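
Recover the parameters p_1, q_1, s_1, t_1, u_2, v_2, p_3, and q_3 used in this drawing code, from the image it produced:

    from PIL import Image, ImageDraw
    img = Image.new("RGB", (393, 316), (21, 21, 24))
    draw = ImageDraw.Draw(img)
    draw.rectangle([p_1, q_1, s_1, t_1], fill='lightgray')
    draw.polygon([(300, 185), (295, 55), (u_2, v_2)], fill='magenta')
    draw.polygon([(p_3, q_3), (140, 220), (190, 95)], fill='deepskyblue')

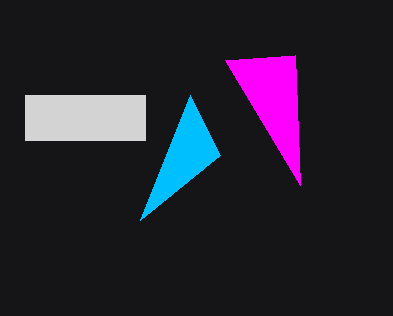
p_1 = 25
q_1 = 95
s_1 = 145
t_1 = 140
u_2 = 225
v_2 = 60
p_3 = 220
q_3 = 155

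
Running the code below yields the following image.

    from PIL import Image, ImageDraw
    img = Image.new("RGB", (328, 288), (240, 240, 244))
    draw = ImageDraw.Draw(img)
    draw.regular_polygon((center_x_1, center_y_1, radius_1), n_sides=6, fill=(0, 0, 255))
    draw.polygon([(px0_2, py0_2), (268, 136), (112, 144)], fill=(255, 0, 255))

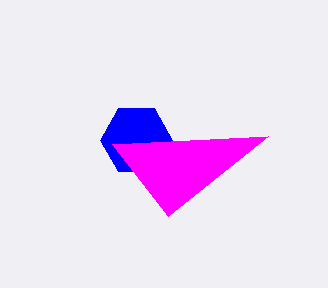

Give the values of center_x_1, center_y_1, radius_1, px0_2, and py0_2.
center_x_1 = 136; center_y_1 = 140; radius_1 = 36; px0_2 = 168; py0_2 = 216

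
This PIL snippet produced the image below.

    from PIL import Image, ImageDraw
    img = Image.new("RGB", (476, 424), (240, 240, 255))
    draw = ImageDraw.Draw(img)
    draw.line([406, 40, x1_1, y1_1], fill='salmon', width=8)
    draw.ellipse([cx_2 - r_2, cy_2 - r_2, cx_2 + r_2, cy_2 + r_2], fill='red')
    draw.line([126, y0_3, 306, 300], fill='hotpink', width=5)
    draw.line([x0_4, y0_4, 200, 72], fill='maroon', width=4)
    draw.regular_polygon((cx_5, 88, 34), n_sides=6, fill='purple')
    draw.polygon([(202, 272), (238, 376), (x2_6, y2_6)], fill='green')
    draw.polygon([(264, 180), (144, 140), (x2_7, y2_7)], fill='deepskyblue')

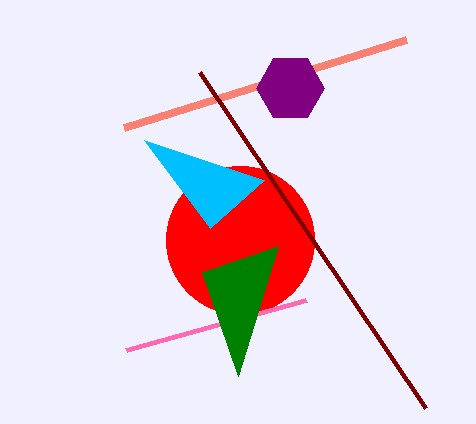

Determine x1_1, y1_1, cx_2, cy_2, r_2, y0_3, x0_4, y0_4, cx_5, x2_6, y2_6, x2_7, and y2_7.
x1_1 = 124, y1_1 = 128, cx_2 = 240, cy_2 = 240, r_2 = 74, y0_3 = 350, x0_4 = 426, y0_4 = 408, cx_5 = 290, x2_6 = 278, y2_6 = 246, x2_7 = 210, y2_7 = 228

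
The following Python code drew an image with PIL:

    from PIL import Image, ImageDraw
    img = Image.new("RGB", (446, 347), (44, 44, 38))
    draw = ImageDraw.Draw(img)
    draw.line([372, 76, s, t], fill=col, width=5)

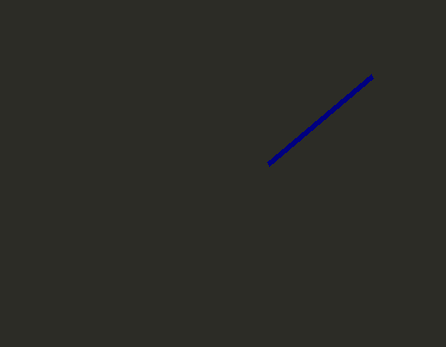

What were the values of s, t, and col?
s = 268, t = 164, col = 'navy'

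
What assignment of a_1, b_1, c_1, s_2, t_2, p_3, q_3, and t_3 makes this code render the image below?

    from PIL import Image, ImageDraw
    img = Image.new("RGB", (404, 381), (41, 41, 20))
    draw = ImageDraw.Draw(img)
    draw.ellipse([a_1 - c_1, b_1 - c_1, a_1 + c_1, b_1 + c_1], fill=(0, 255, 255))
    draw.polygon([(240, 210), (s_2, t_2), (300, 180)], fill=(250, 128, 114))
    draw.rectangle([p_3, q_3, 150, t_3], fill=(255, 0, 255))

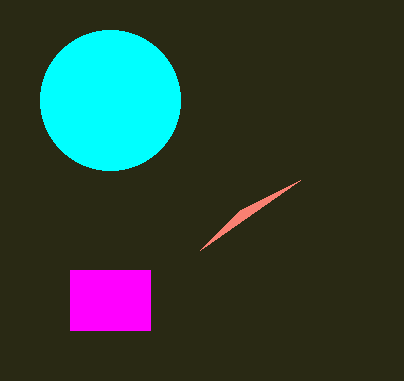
a_1 = 110; b_1 = 100; c_1 = 70; s_2 = 200; t_2 = 250; p_3 = 70; q_3 = 270; t_3 = 330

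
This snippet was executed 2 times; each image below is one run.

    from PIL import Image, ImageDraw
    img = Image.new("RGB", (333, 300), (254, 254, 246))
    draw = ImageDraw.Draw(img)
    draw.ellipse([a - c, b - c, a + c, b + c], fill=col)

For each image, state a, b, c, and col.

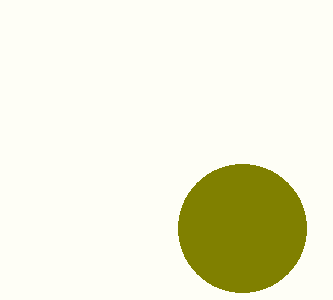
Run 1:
a = 242
b = 228
c = 64
col = 'olive'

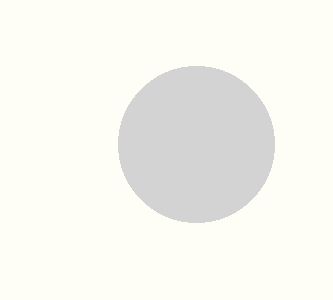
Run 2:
a = 196
b = 144
c = 78
col = 'lightgray'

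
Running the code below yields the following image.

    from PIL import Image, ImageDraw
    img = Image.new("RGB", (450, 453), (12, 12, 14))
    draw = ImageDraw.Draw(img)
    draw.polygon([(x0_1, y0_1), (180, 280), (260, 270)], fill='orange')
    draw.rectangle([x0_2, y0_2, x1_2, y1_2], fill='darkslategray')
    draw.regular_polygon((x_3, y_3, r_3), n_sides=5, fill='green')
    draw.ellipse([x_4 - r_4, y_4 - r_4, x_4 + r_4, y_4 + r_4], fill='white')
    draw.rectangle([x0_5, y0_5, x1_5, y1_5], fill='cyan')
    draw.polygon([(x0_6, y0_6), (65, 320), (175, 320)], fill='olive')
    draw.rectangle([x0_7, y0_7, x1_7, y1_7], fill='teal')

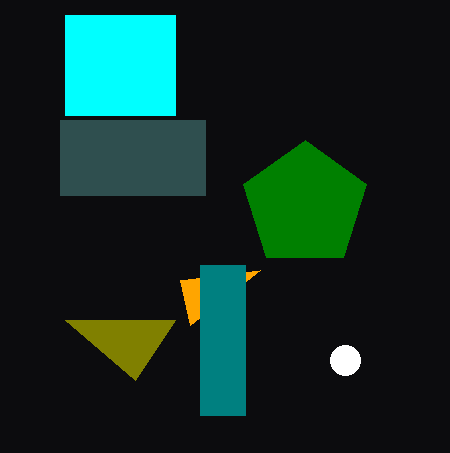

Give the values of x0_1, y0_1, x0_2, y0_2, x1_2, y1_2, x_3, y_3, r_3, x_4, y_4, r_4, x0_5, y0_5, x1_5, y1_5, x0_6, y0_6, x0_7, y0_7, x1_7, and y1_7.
x0_1 = 190
y0_1 = 325
x0_2 = 60
y0_2 = 120
x1_2 = 205
y1_2 = 195
x_3 = 305
y_3 = 205
r_3 = 65
x_4 = 345
y_4 = 360
r_4 = 15
x0_5 = 65
y0_5 = 15
x1_5 = 175
y1_5 = 115
x0_6 = 135
y0_6 = 380
x0_7 = 200
y0_7 = 265
x1_7 = 245
y1_7 = 415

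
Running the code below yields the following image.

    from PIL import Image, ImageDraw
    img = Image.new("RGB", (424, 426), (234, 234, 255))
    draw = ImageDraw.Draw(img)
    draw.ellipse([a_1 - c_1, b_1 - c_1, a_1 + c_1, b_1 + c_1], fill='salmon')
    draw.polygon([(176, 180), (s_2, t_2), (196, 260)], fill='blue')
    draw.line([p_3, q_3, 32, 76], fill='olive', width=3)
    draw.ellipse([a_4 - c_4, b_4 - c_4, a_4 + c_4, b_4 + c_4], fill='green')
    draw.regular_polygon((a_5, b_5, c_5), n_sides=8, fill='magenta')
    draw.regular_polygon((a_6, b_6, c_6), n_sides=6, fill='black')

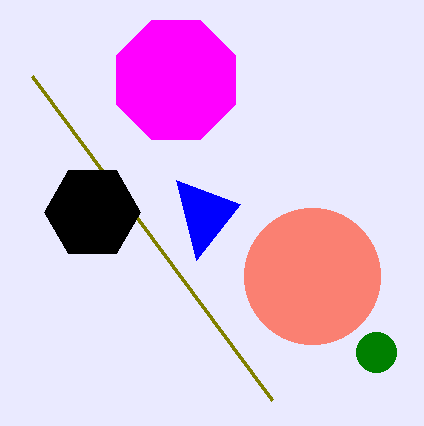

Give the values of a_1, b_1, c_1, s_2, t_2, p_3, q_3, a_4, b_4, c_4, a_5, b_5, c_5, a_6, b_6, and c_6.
a_1 = 312, b_1 = 276, c_1 = 68, s_2 = 240, t_2 = 204, p_3 = 272, q_3 = 400, a_4 = 376, b_4 = 352, c_4 = 20, a_5 = 176, b_5 = 80, c_5 = 64, a_6 = 92, b_6 = 212, c_6 = 48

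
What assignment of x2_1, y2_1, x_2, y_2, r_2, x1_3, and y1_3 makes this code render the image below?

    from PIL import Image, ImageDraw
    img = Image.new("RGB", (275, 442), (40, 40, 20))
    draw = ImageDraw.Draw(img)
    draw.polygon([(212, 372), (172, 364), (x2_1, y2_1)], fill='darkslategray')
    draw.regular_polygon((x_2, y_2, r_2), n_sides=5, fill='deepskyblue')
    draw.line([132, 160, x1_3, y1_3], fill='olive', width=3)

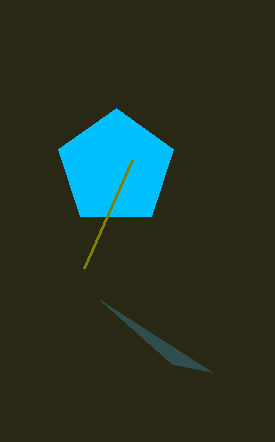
x2_1 = 100, y2_1 = 300, x_2 = 116, y_2 = 168, r_2 = 60, x1_3 = 84, y1_3 = 268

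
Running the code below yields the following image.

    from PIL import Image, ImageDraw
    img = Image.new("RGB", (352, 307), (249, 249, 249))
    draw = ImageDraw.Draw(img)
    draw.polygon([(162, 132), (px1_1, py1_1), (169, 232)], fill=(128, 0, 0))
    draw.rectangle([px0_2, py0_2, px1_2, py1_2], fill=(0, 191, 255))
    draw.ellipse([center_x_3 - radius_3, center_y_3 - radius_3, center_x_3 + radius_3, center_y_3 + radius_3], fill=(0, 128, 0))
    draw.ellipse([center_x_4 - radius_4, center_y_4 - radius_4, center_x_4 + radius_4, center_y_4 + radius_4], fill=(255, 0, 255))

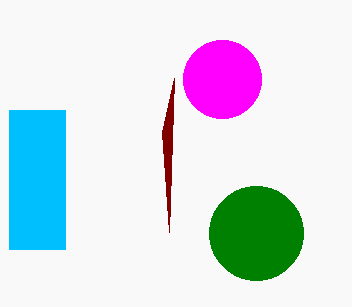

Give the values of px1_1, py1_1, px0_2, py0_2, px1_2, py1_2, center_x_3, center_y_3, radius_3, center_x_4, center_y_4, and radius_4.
px1_1 = 174
py1_1 = 78
px0_2 = 9
py0_2 = 110
px1_2 = 65
py1_2 = 249
center_x_3 = 256
center_y_3 = 233
radius_3 = 47
center_x_4 = 222
center_y_4 = 79
radius_4 = 39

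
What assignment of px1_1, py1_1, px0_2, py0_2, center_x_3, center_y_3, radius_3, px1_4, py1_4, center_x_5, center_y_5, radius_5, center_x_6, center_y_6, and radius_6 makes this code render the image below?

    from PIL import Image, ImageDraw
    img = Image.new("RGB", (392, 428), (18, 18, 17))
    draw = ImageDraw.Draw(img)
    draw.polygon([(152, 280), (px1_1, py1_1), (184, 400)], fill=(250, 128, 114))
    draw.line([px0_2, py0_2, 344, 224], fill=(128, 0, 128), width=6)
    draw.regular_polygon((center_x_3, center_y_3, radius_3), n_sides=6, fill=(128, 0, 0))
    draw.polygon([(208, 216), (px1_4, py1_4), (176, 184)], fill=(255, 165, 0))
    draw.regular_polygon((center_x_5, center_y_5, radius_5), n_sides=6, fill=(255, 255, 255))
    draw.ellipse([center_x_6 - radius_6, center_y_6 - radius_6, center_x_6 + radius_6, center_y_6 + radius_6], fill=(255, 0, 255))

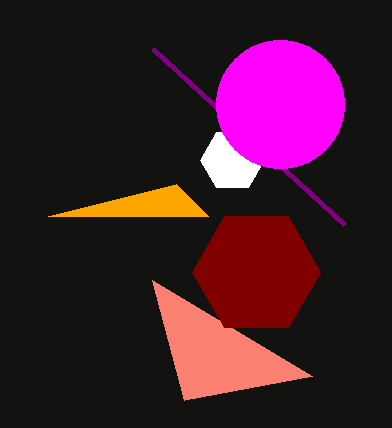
px1_1 = 312
py1_1 = 376
px0_2 = 152
py0_2 = 48
center_x_3 = 256
center_y_3 = 272
radius_3 = 64
px1_4 = 48
py1_4 = 216
center_x_5 = 232
center_y_5 = 160
radius_5 = 32
center_x_6 = 280
center_y_6 = 104
radius_6 = 64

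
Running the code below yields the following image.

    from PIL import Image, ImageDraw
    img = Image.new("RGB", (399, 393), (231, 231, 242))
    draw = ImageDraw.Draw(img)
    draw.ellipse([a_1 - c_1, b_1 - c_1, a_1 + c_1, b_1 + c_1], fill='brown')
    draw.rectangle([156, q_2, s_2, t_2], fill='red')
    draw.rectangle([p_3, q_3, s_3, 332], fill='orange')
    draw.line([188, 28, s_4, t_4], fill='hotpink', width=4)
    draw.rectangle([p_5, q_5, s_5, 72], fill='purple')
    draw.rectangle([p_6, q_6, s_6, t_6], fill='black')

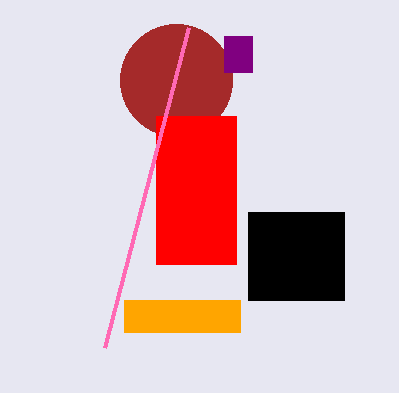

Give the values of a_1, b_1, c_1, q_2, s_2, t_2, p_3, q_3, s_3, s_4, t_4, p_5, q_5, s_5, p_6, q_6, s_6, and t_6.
a_1 = 176
b_1 = 80
c_1 = 56
q_2 = 116
s_2 = 236
t_2 = 264
p_3 = 124
q_3 = 300
s_3 = 240
s_4 = 104
t_4 = 348
p_5 = 224
q_5 = 36
s_5 = 252
p_6 = 248
q_6 = 212
s_6 = 344
t_6 = 300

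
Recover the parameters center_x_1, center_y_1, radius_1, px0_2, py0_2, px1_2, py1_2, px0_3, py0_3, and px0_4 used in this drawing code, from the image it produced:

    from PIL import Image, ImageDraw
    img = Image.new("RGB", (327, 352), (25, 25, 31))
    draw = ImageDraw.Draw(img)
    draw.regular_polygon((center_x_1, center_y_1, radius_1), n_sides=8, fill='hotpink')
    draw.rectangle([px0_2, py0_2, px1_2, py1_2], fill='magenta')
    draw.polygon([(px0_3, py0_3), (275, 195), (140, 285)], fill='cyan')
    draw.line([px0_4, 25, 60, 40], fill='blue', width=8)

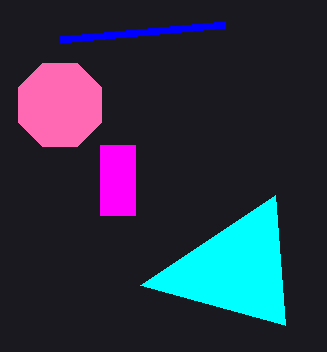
center_x_1 = 60, center_y_1 = 105, radius_1 = 45, px0_2 = 100, py0_2 = 145, px1_2 = 135, py1_2 = 215, px0_3 = 285, py0_3 = 325, px0_4 = 225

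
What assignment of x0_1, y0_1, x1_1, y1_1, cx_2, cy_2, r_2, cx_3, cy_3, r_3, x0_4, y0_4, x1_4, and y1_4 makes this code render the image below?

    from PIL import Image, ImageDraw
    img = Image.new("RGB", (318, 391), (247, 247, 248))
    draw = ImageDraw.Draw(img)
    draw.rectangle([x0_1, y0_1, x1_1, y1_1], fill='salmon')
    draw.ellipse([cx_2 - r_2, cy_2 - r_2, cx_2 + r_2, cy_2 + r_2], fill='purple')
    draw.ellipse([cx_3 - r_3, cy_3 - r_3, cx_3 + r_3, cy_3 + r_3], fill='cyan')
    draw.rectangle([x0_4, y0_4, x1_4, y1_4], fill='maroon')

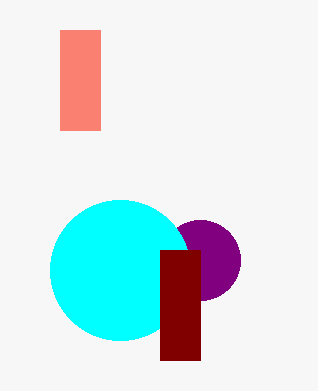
x0_1 = 60, y0_1 = 30, x1_1 = 100, y1_1 = 130, cx_2 = 200, cy_2 = 260, r_2 = 40, cx_3 = 120, cy_3 = 270, r_3 = 70, x0_4 = 160, y0_4 = 250, x1_4 = 200, y1_4 = 360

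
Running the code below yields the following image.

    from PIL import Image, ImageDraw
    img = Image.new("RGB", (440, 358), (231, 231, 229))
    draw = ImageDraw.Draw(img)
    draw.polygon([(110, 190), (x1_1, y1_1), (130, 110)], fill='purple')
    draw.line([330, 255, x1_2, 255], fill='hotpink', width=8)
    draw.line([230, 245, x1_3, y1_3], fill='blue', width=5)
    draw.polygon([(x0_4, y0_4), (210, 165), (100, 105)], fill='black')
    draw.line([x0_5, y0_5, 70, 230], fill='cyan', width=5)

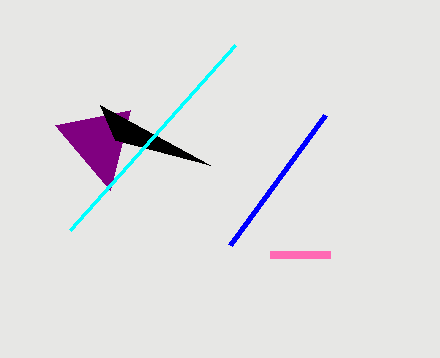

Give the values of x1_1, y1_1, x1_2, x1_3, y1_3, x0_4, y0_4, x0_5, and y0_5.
x1_1 = 55, y1_1 = 125, x1_2 = 270, x1_3 = 325, y1_3 = 115, x0_4 = 115, y0_4 = 140, x0_5 = 235, y0_5 = 45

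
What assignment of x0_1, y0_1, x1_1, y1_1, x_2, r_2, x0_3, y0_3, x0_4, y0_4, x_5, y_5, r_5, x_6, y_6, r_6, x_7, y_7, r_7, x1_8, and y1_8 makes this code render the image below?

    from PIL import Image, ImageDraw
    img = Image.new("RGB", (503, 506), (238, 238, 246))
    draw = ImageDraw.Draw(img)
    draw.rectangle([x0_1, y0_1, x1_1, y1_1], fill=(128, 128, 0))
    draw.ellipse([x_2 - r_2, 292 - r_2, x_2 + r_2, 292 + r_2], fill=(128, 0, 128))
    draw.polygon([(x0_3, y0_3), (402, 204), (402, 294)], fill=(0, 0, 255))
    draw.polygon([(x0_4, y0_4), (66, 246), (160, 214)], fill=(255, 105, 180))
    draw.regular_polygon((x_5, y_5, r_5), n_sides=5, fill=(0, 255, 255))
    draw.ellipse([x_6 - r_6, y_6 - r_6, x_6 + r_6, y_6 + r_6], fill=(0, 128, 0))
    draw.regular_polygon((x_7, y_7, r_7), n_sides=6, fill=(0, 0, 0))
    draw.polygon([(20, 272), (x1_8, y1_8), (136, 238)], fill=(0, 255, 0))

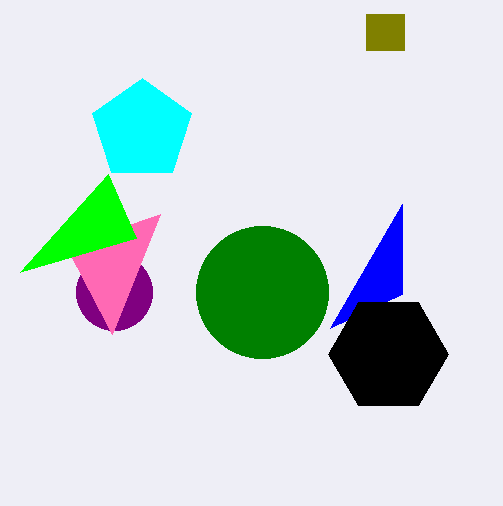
x0_1 = 366, y0_1 = 14, x1_1 = 404, y1_1 = 50, x_2 = 114, r_2 = 38, x0_3 = 330, y0_3 = 328, x0_4 = 112, y0_4 = 334, x_5 = 142, y_5 = 130, r_5 = 52, x_6 = 262, y_6 = 292, r_6 = 66, x_7 = 388, y_7 = 354, r_7 = 60, x1_8 = 108, y1_8 = 174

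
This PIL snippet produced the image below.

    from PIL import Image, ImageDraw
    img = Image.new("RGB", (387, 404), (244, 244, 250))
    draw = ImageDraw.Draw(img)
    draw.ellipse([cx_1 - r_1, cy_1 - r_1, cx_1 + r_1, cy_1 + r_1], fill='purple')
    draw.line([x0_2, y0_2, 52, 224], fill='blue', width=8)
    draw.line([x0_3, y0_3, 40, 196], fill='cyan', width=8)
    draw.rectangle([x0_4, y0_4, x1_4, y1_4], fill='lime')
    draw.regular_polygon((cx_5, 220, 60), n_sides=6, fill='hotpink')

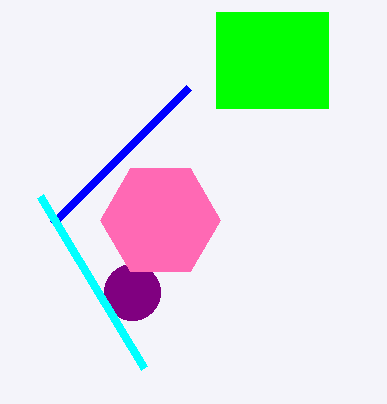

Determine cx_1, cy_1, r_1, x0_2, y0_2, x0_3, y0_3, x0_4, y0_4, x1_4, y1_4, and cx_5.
cx_1 = 132, cy_1 = 292, r_1 = 28, x0_2 = 188, y0_2 = 88, x0_3 = 144, y0_3 = 368, x0_4 = 216, y0_4 = 12, x1_4 = 328, y1_4 = 108, cx_5 = 160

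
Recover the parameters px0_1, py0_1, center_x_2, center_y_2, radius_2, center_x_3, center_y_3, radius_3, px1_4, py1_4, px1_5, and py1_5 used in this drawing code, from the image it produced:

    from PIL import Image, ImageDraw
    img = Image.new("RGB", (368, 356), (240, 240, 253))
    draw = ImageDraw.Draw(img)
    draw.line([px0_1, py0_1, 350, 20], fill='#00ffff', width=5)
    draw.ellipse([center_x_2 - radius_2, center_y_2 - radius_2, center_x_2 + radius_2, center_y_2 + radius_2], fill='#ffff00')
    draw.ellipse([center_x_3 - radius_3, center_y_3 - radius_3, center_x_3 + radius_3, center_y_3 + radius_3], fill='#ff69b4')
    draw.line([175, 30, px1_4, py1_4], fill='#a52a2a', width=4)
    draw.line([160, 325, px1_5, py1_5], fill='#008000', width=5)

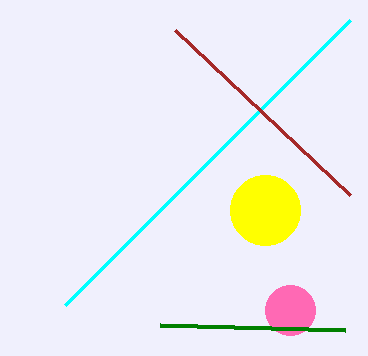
px0_1 = 65, py0_1 = 305, center_x_2 = 265, center_y_2 = 210, radius_2 = 35, center_x_3 = 290, center_y_3 = 310, radius_3 = 25, px1_4 = 350, py1_4 = 195, px1_5 = 345, py1_5 = 330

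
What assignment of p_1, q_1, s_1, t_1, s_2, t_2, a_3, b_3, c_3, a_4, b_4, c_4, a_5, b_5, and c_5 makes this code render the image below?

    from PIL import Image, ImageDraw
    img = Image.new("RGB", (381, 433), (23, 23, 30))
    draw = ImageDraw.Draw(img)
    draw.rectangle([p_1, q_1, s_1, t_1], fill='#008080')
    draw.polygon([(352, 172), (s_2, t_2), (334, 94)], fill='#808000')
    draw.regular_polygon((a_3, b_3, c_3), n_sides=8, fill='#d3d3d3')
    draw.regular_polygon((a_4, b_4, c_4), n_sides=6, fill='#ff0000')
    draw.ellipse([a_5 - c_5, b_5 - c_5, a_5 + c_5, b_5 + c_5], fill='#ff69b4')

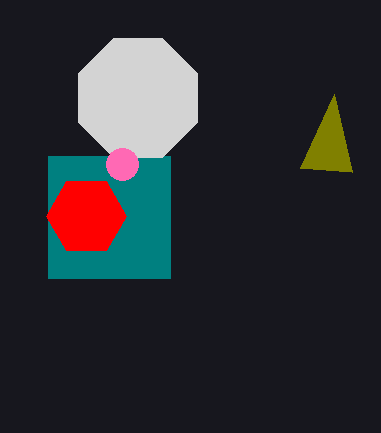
p_1 = 48; q_1 = 156; s_1 = 170; t_1 = 278; s_2 = 300; t_2 = 168; a_3 = 138; b_3 = 98; c_3 = 64; a_4 = 86; b_4 = 216; c_4 = 40; a_5 = 122; b_5 = 164; c_5 = 16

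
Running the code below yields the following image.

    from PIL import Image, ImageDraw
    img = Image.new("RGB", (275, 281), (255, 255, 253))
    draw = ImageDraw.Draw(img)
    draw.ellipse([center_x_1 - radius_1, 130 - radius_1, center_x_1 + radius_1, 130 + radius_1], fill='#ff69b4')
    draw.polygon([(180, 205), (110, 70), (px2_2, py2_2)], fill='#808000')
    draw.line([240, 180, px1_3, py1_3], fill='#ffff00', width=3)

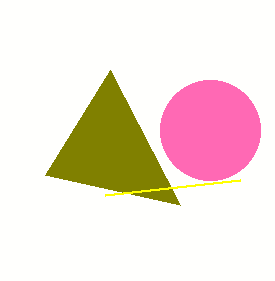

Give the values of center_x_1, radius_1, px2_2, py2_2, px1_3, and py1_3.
center_x_1 = 210, radius_1 = 50, px2_2 = 45, py2_2 = 175, px1_3 = 105, py1_3 = 195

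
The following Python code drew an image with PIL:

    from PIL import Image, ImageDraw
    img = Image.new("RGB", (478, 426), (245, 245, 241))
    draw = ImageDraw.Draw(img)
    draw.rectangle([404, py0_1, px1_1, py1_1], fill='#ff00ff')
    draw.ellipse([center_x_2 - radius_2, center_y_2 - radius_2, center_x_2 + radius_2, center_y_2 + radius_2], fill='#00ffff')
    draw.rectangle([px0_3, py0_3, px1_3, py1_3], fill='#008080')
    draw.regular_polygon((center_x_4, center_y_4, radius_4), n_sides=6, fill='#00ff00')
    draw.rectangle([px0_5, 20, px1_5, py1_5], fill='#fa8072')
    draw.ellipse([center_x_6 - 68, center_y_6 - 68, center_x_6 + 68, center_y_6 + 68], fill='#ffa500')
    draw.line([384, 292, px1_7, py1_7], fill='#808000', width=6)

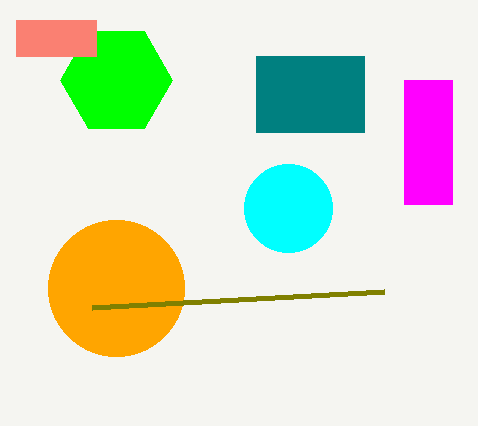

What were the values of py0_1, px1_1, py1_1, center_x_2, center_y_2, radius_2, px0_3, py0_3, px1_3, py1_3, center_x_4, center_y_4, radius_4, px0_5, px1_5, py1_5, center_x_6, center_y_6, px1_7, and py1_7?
py0_1 = 80, px1_1 = 452, py1_1 = 204, center_x_2 = 288, center_y_2 = 208, radius_2 = 44, px0_3 = 256, py0_3 = 56, px1_3 = 364, py1_3 = 132, center_x_4 = 116, center_y_4 = 80, radius_4 = 56, px0_5 = 16, px1_5 = 96, py1_5 = 56, center_x_6 = 116, center_y_6 = 288, px1_7 = 92, py1_7 = 308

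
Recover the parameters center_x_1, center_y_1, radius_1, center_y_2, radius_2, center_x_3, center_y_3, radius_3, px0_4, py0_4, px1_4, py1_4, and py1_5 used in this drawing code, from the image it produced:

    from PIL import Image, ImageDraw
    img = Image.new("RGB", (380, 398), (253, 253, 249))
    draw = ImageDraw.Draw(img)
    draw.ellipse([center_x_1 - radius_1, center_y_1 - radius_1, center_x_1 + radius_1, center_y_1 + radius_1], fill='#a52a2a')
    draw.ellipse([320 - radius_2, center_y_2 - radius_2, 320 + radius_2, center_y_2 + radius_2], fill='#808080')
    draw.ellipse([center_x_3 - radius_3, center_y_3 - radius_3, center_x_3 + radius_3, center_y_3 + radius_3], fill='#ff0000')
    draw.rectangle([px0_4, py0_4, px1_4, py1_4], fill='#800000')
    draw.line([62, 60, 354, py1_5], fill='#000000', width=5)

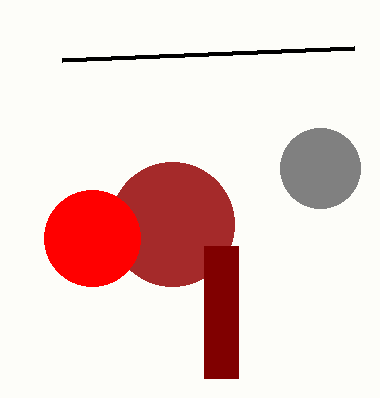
center_x_1 = 172; center_y_1 = 224; radius_1 = 62; center_y_2 = 168; radius_2 = 40; center_x_3 = 92; center_y_3 = 238; radius_3 = 48; px0_4 = 204; py0_4 = 246; px1_4 = 238; py1_4 = 378; py1_5 = 48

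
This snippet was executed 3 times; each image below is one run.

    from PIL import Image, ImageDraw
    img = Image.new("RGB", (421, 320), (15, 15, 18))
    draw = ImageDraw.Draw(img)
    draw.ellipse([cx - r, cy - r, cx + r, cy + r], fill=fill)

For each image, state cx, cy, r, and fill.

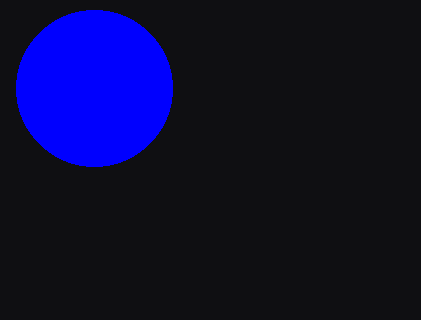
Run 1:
cx = 94; cy = 88; r = 78; fill = 'blue'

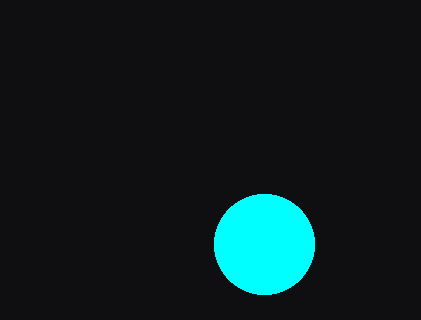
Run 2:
cx = 264; cy = 244; r = 50; fill = 'cyan'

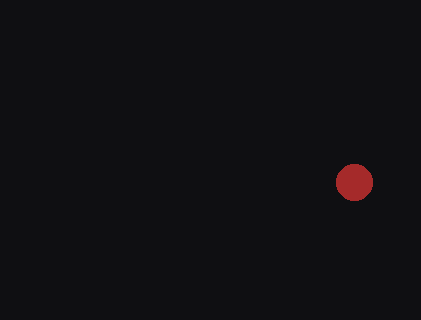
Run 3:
cx = 354; cy = 182; r = 18; fill = 'brown'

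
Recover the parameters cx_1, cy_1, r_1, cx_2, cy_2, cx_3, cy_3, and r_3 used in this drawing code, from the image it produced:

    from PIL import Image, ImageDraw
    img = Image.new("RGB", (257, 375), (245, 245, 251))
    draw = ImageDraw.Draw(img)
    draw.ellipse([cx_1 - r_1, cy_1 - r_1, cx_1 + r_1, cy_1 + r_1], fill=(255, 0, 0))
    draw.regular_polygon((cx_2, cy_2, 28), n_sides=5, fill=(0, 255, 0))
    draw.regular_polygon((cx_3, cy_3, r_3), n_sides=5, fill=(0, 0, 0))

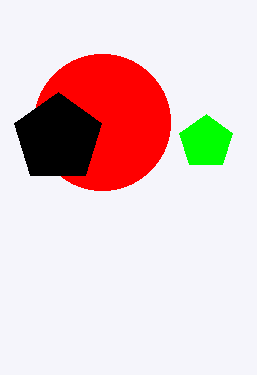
cx_1 = 102; cy_1 = 122; r_1 = 68; cx_2 = 206; cy_2 = 142; cx_3 = 58; cy_3 = 138; r_3 = 46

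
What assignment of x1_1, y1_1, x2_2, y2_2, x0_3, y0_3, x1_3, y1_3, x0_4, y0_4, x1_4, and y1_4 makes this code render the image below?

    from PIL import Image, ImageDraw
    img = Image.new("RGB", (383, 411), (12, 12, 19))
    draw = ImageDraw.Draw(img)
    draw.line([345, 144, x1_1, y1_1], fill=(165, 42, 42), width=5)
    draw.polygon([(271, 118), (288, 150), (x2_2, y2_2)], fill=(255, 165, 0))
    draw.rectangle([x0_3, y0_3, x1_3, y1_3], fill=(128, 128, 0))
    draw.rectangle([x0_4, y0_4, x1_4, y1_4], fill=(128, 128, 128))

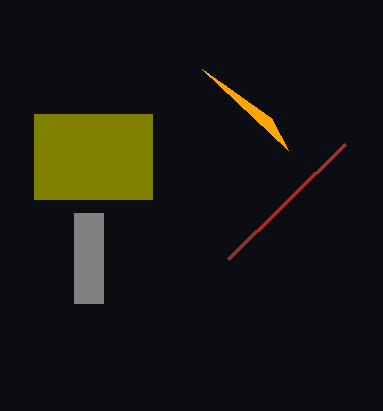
x1_1 = 228
y1_1 = 259
x2_2 = 202
y2_2 = 69
x0_3 = 34
y0_3 = 114
x1_3 = 152
y1_3 = 199
x0_4 = 74
y0_4 = 213
x1_4 = 103
y1_4 = 303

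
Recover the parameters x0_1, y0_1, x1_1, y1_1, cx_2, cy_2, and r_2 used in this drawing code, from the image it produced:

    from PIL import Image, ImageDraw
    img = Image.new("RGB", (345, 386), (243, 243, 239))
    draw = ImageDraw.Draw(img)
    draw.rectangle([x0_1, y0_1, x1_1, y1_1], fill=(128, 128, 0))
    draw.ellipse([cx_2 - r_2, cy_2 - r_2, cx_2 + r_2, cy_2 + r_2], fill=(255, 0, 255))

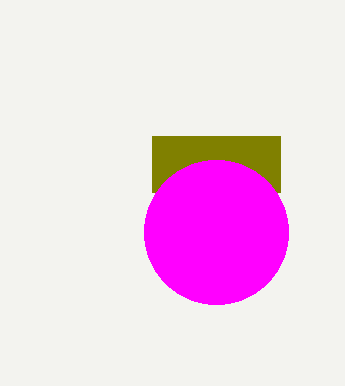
x0_1 = 152, y0_1 = 136, x1_1 = 280, y1_1 = 192, cx_2 = 216, cy_2 = 232, r_2 = 72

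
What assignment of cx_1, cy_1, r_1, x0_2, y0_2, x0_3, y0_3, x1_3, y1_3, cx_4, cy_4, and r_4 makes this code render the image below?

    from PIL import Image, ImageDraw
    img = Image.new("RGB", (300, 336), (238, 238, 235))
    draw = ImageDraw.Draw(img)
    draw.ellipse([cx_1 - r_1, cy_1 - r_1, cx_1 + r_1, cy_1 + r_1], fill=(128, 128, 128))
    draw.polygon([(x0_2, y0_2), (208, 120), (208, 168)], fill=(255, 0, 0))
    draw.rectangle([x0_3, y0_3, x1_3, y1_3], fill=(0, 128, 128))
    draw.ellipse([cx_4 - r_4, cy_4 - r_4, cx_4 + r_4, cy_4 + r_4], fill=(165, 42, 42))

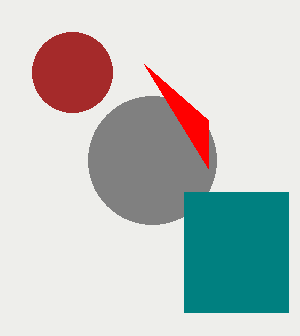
cx_1 = 152; cy_1 = 160; r_1 = 64; x0_2 = 144; y0_2 = 64; x0_3 = 184; y0_3 = 192; x1_3 = 288; y1_3 = 312; cx_4 = 72; cy_4 = 72; r_4 = 40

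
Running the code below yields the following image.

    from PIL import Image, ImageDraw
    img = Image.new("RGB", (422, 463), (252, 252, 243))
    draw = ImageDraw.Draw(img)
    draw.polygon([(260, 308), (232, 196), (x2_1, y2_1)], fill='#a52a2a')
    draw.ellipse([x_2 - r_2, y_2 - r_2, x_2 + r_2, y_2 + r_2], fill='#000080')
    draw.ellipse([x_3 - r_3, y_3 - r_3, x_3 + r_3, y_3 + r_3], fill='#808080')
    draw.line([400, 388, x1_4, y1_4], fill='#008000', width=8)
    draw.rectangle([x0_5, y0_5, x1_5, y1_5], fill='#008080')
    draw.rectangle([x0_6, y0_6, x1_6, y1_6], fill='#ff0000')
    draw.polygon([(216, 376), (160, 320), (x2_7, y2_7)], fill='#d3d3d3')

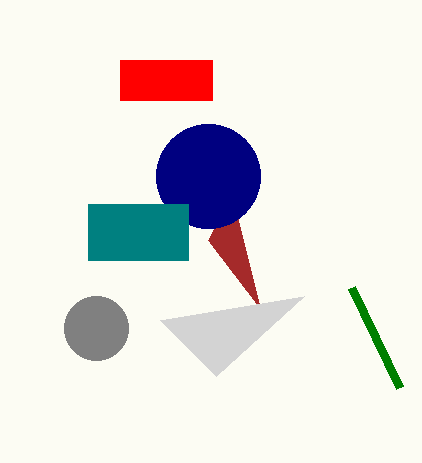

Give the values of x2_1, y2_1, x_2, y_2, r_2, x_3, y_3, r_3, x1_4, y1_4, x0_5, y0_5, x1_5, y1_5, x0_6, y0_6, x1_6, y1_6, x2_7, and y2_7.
x2_1 = 208, y2_1 = 240, x_2 = 208, y_2 = 176, r_2 = 52, x_3 = 96, y_3 = 328, r_3 = 32, x1_4 = 352, y1_4 = 288, x0_5 = 88, y0_5 = 204, x1_5 = 188, y1_5 = 260, x0_6 = 120, y0_6 = 60, x1_6 = 212, y1_6 = 100, x2_7 = 304, y2_7 = 296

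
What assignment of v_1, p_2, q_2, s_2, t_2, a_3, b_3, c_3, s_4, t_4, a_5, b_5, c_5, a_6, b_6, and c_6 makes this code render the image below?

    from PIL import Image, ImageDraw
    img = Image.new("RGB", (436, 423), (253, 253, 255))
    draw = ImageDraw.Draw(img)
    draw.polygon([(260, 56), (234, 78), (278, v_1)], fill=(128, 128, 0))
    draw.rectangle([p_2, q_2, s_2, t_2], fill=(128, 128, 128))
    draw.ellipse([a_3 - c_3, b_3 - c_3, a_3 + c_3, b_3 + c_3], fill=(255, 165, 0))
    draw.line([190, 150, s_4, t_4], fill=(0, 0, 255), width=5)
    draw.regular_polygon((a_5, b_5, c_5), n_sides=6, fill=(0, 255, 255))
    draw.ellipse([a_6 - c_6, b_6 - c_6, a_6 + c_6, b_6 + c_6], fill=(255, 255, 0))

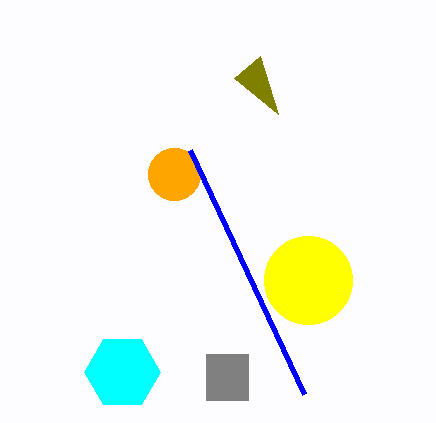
v_1 = 114, p_2 = 206, q_2 = 354, s_2 = 248, t_2 = 400, a_3 = 174, b_3 = 174, c_3 = 26, s_4 = 304, t_4 = 394, a_5 = 122, b_5 = 372, c_5 = 38, a_6 = 308, b_6 = 280, c_6 = 44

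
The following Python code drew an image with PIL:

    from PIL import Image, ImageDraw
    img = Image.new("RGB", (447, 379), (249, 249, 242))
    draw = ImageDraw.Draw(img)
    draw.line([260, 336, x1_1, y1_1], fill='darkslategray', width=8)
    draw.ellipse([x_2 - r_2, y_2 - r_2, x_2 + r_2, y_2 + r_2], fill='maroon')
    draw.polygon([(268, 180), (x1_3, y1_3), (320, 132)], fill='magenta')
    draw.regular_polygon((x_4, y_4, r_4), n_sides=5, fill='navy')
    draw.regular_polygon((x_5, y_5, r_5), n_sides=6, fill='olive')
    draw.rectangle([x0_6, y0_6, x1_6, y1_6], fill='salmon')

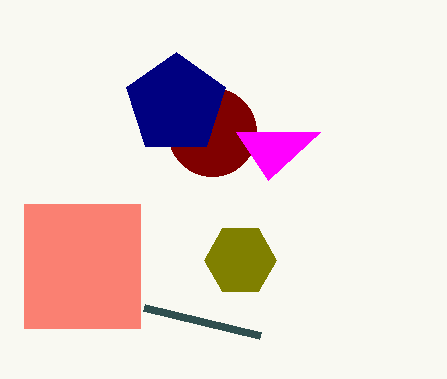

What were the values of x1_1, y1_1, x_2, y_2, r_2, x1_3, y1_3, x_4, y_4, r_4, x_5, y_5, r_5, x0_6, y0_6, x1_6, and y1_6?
x1_1 = 144, y1_1 = 308, x_2 = 212, y_2 = 132, r_2 = 44, x1_3 = 236, y1_3 = 132, x_4 = 176, y_4 = 104, r_4 = 52, x_5 = 240, y_5 = 260, r_5 = 36, x0_6 = 24, y0_6 = 204, x1_6 = 140, y1_6 = 328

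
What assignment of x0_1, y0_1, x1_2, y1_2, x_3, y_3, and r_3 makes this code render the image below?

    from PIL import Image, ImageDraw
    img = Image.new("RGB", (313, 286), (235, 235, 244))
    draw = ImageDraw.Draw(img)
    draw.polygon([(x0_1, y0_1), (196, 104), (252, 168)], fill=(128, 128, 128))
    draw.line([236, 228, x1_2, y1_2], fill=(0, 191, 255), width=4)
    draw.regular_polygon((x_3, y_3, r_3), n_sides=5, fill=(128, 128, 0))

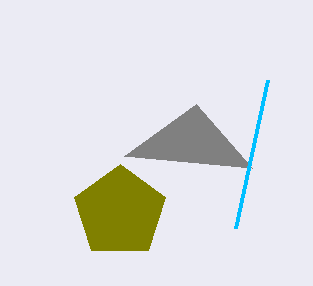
x0_1 = 124
y0_1 = 156
x1_2 = 268
y1_2 = 80
x_3 = 120
y_3 = 212
r_3 = 48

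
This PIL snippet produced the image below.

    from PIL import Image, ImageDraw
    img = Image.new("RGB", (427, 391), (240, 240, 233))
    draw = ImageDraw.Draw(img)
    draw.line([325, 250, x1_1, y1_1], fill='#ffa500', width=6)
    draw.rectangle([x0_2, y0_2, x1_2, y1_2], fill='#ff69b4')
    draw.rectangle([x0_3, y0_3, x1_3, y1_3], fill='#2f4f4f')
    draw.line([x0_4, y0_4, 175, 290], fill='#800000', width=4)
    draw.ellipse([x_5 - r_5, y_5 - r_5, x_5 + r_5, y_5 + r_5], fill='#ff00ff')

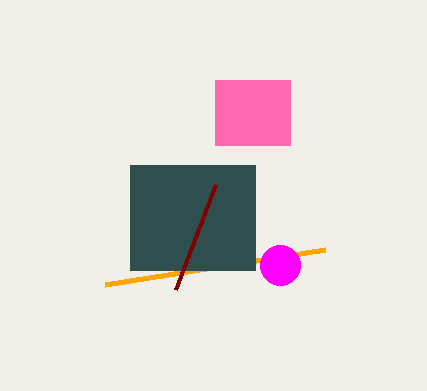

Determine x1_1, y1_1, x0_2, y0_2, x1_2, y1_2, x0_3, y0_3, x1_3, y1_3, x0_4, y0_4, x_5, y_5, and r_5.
x1_1 = 105, y1_1 = 285, x0_2 = 215, y0_2 = 80, x1_2 = 290, y1_2 = 145, x0_3 = 130, y0_3 = 165, x1_3 = 255, y1_3 = 270, x0_4 = 215, y0_4 = 185, x_5 = 280, y_5 = 265, r_5 = 20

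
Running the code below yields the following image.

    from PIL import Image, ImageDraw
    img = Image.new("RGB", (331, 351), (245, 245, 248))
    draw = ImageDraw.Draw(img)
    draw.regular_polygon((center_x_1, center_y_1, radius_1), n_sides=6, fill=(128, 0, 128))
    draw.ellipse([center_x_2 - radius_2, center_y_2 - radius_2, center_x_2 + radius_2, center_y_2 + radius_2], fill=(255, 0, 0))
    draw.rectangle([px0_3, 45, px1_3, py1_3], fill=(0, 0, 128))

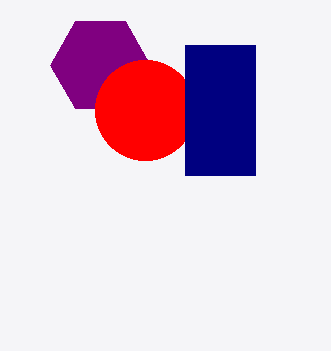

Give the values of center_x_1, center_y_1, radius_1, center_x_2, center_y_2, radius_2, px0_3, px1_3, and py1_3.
center_x_1 = 100
center_y_1 = 65
radius_1 = 50
center_x_2 = 145
center_y_2 = 110
radius_2 = 50
px0_3 = 185
px1_3 = 255
py1_3 = 175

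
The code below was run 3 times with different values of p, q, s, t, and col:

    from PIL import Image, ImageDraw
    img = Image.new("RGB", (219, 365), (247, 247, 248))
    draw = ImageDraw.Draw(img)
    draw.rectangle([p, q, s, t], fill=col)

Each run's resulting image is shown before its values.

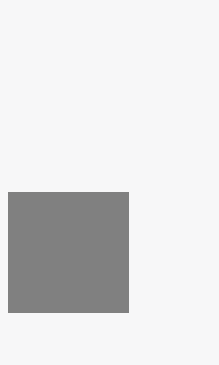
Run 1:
p = 8; q = 192; s = 128; t = 312; col = 'gray'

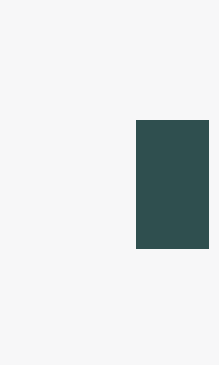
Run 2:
p = 136; q = 120; s = 208; t = 248; col = 'darkslategray'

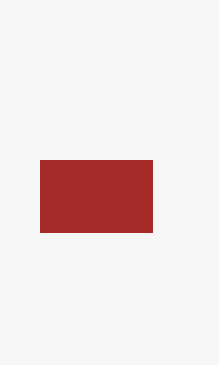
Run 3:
p = 40; q = 160; s = 152; t = 232; col = 'brown'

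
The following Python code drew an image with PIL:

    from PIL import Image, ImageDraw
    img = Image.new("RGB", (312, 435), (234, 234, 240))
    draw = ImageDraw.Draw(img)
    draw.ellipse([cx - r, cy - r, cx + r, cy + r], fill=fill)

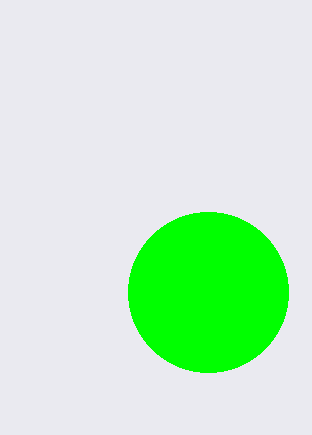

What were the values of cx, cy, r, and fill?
cx = 208
cy = 292
r = 80
fill = 'lime'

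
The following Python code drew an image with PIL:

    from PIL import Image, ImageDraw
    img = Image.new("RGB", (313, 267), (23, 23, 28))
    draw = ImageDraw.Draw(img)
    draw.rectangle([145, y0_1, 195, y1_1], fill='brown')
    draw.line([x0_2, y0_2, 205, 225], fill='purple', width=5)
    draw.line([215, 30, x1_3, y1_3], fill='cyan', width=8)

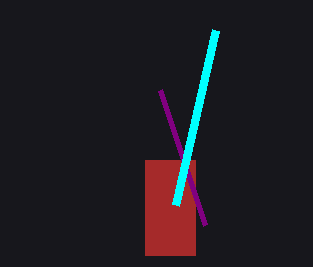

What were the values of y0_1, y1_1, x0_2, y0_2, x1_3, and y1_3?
y0_1 = 160; y1_1 = 255; x0_2 = 160; y0_2 = 90; x1_3 = 175; y1_3 = 205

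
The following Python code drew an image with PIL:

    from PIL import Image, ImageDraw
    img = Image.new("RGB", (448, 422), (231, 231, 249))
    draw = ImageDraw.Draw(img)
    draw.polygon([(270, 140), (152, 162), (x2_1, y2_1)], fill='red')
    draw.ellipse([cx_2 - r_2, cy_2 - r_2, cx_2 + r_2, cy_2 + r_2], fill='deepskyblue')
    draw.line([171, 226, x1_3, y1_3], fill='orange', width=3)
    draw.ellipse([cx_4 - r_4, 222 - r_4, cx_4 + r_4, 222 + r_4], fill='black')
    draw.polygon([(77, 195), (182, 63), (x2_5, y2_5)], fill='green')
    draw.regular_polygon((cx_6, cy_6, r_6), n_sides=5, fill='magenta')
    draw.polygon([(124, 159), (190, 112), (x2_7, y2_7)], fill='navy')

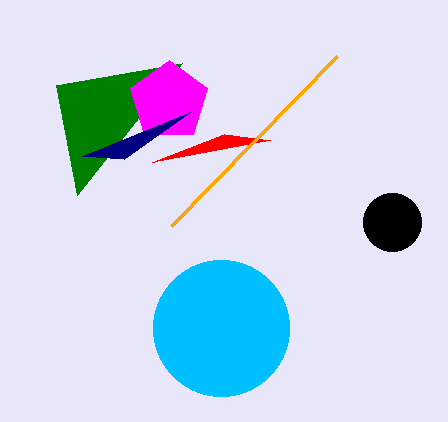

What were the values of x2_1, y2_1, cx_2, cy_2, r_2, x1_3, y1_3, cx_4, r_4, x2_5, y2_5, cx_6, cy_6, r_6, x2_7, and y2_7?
x2_1 = 224; y2_1 = 134; cx_2 = 221; cy_2 = 328; r_2 = 68; x1_3 = 337; y1_3 = 56; cx_4 = 392; r_4 = 29; x2_5 = 56; y2_5 = 85; cx_6 = 169; cy_6 = 101; r_6 = 41; x2_7 = 82; y2_7 = 156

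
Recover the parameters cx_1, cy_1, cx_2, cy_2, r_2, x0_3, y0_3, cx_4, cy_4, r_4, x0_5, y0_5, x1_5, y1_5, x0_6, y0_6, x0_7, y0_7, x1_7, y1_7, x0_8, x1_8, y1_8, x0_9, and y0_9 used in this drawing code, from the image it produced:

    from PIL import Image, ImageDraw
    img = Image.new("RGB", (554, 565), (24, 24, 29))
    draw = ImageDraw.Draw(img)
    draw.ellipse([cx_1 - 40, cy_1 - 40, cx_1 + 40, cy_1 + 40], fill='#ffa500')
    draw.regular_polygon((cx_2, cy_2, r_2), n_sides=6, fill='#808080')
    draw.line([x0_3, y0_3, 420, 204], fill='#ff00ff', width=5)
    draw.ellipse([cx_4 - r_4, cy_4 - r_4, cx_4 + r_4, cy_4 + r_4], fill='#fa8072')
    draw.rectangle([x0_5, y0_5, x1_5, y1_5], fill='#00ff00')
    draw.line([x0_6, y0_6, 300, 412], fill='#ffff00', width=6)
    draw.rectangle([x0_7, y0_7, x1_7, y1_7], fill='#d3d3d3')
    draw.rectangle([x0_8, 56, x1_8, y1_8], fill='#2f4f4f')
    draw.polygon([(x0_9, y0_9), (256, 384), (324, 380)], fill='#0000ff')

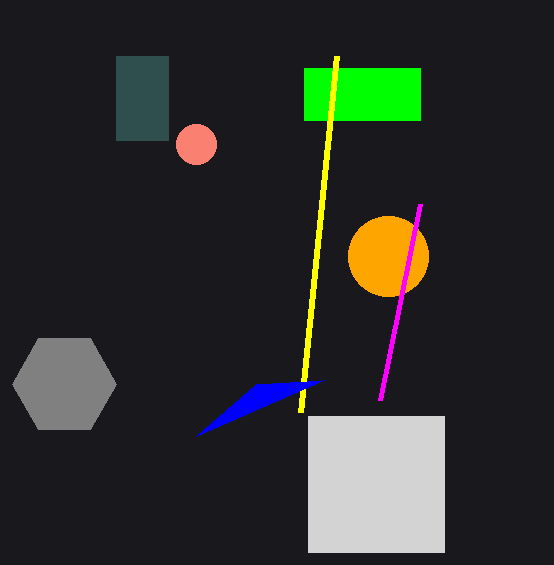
cx_1 = 388
cy_1 = 256
cx_2 = 64
cy_2 = 384
r_2 = 52
x0_3 = 380
y0_3 = 400
cx_4 = 196
cy_4 = 144
r_4 = 20
x0_5 = 304
y0_5 = 68
x1_5 = 420
y1_5 = 120
x0_6 = 336
y0_6 = 56
x0_7 = 308
y0_7 = 416
x1_7 = 444
y1_7 = 552
x0_8 = 116
x1_8 = 168
y1_8 = 140
x0_9 = 196
y0_9 = 436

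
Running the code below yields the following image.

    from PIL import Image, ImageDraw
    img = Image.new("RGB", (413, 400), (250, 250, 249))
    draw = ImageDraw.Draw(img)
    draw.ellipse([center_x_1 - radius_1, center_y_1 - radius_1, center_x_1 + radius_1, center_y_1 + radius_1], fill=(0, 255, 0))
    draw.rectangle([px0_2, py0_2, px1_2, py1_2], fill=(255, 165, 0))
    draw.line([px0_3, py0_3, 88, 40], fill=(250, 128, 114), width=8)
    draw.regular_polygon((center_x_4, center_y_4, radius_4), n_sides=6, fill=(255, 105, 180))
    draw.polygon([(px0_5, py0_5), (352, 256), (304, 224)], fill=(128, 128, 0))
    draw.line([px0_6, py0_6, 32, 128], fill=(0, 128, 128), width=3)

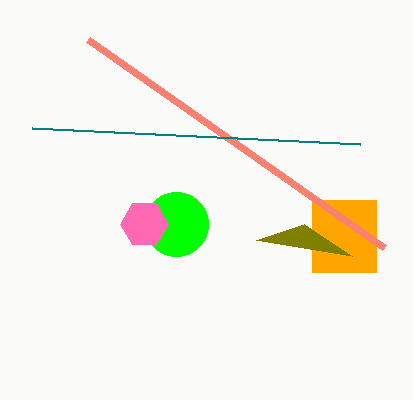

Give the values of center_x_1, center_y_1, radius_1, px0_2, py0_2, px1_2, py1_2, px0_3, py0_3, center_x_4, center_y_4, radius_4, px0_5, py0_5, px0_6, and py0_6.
center_x_1 = 176, center_y_1 = 224, radius_1 = 32, px0_2 = 312, py0_2 = 200, px1_2 = 376, py1_2 = 272, px0_3 = 384, py0_3 = 248, center_x_4 = 144, center_y_4 = 224, radius_4 = 24, px0_5 = 256, py0_5 = 240, px0_6 = 360, py0_6 = 144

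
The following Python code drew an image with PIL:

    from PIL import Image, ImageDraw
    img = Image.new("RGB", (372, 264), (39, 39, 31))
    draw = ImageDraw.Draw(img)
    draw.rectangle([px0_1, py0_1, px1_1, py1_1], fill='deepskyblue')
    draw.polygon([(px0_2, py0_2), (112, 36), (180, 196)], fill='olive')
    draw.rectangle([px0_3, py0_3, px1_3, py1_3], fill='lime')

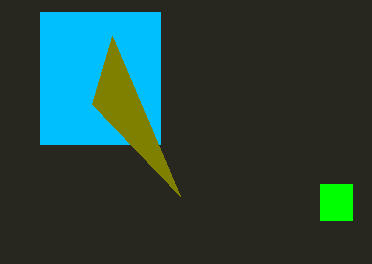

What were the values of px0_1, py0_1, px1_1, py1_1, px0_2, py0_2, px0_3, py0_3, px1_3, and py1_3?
px0_1 = 40; py0_1 = 12; px1_1 = 160; py1_1 = 144; px0_2 = 92; py0_2 = 104; px0_3 = 320; py0_3 = 184; px1_3 = 352; py1_3 = 220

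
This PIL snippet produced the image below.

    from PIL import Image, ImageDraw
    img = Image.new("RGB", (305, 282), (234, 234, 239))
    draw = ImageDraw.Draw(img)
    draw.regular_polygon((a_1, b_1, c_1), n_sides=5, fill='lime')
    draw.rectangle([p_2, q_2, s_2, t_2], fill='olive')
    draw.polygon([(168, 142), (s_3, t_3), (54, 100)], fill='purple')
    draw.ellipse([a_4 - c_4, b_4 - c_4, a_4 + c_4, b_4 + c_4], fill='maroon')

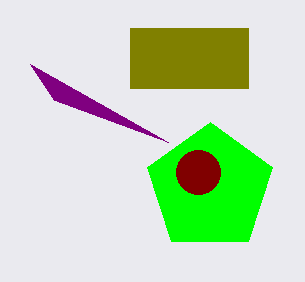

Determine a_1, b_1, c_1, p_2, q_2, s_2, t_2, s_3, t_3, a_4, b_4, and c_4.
a_1 = 210; b_1 = 188; c_1 = 66; p_2 = 130; q_2 = 28; s_2 = 248; t_2 = 88; s_3 = 30; t_3 = 64; a_4 = 198; b_4 = 172; c_4 = 22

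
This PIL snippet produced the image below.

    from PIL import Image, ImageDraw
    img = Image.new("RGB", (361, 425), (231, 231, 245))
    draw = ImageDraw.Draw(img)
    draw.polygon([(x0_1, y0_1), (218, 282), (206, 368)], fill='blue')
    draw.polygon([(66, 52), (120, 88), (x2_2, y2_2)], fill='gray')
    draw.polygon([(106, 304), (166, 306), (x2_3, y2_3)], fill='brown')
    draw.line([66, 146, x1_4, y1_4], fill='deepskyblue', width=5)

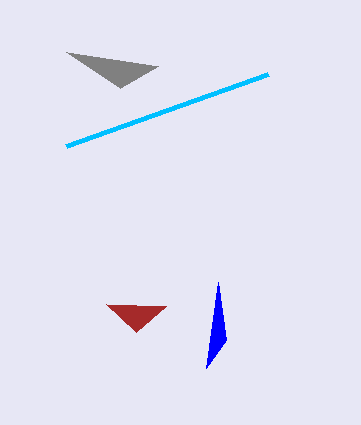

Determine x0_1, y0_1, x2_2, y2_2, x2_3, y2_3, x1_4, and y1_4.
x0_1 = 226
y0_1 = 340
x2_2 = 158
y2_2 = 66
x2_3 = 136
y2_3 = 332
x1_4 = 268
y1_4 = 74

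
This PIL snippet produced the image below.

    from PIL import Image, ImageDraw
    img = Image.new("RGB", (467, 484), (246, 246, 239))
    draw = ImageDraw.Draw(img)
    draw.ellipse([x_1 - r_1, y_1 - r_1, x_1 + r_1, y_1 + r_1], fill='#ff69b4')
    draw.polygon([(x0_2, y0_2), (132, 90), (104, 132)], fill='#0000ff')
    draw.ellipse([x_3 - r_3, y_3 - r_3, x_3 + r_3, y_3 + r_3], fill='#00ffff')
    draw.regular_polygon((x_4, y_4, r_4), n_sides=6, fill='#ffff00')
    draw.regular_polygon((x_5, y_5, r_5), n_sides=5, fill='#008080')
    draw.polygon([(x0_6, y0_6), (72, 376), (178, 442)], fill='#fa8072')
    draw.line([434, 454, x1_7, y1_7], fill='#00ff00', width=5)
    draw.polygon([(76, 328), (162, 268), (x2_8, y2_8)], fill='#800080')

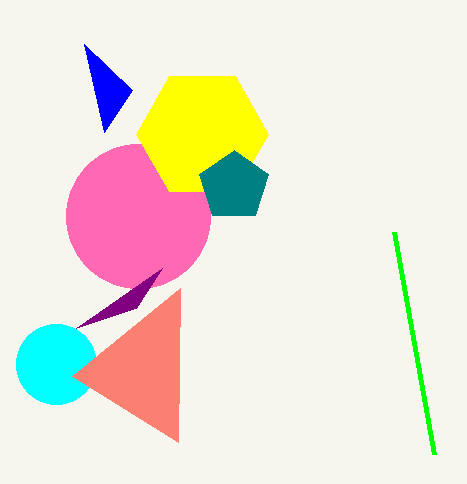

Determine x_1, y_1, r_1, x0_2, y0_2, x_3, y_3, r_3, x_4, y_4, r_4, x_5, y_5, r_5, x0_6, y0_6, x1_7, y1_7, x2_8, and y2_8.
x_1 = 138
y_1 = 216
r_1 = 72
x0_2 = 84
y0_2 = 44
x_3 = 56
y_3 = 364
r_3 = 40
x_4 = 202
y_4 = 134
r_4 = 66
x_5 = 234
y_5 = 186
r_5 = 36
x0_6 = 180
y0_6 = 288
x1_7 = 394
y1_7 = 232
x2_8 = 136
y2_8 = 308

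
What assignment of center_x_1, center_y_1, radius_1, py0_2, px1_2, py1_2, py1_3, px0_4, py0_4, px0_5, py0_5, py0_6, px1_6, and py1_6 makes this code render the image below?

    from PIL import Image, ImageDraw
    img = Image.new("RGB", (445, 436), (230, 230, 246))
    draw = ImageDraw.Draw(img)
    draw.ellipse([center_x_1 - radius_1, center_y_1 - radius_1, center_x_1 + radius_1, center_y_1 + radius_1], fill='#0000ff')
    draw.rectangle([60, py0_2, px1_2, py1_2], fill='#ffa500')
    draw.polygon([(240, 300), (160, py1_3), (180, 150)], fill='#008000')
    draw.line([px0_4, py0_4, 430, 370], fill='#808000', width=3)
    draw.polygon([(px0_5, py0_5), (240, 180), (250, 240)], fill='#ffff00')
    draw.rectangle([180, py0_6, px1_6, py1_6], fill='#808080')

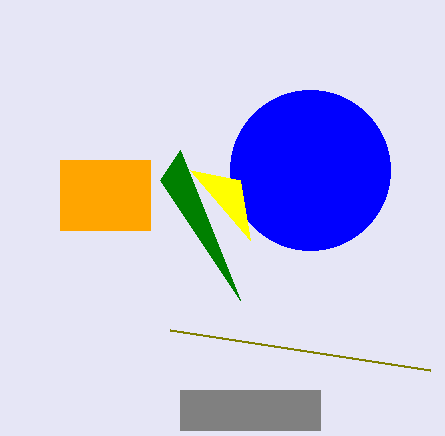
center_x_1 = 310; center_y_1 = 170; radius_1 = 80; py0_2 = 160; px1_2 = 150; py1_2 = 230; py1_3 = 180; px0_4 = 170; py0_4 = 330; px0_5 = 190; py0_5 = 170; py0_6 = 390; px1_6 = 320; py1_6 = 430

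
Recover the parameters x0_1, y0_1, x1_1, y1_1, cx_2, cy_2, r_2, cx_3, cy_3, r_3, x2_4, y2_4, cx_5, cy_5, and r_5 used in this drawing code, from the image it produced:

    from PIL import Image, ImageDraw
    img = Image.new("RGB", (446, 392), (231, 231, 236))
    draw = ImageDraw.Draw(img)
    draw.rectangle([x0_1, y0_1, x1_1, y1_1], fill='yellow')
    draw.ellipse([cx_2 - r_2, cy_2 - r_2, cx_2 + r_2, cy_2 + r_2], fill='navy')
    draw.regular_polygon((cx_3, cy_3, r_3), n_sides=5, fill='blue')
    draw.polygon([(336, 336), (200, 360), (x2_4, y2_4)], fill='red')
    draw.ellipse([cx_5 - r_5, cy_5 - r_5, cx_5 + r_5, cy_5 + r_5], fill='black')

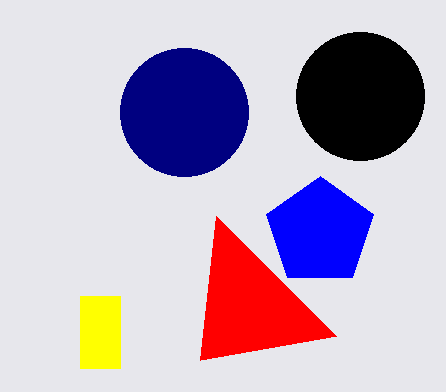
x0_1 = 80, y0_1 = 296, x1_1 = 120, y1_1 = 368, cx_2 = 184, cy_2 = 112, r_2 = 64, cx_3 = 320, cy_3 = 232, r_3 = 56, x2_4 = 216, y2_4 = 216, cx_5 = 360, cy_5 = 96, r_5 = 64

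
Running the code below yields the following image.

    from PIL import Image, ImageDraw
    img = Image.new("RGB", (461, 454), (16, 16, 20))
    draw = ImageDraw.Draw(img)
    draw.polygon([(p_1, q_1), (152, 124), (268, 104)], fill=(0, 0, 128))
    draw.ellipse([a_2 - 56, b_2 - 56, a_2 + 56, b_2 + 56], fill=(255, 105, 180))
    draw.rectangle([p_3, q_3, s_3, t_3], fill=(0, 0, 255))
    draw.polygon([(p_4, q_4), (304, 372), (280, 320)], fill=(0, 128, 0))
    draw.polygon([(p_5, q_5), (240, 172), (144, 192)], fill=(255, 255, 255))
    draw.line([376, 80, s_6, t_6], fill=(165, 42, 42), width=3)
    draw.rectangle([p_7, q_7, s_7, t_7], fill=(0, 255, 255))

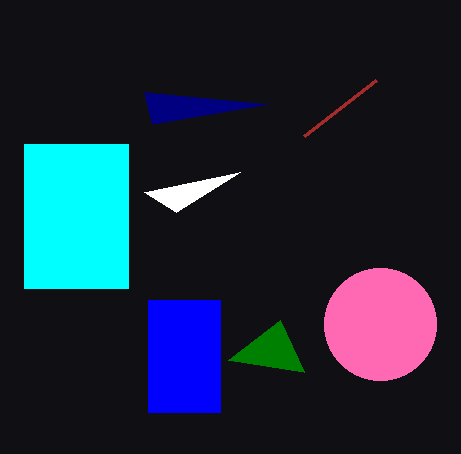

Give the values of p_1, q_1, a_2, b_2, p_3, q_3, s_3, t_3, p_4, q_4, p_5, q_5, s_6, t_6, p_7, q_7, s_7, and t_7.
p_1 = 144; q_1 = 92; a_2 = 380; b_2 = 324; p_3 = 148; q_3 = 300; s_3 = 220; t_3 = 412; p_4 = 228; q_4 = 360; p_5 = 176; q_5 = 212; s_6 = 304; t_6 = 136; p_7 = 24; q_7 = 144; s_7 = 128; t_7 = 288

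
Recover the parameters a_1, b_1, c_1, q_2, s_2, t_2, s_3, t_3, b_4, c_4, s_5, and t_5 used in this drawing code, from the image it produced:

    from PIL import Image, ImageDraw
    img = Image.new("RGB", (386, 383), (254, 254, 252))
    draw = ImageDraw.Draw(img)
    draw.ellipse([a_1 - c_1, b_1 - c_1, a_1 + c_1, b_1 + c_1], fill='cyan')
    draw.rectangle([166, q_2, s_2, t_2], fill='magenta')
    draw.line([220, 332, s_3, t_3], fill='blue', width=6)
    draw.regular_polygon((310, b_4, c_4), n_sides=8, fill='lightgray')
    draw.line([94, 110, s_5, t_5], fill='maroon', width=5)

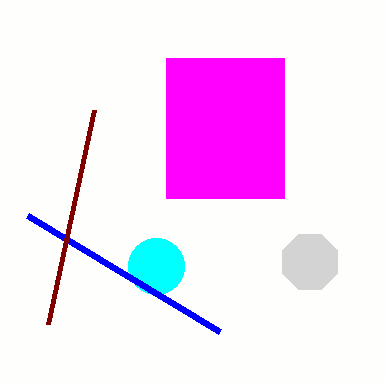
a_1 = 156
b_1 = 266
c_1 = 28
q_2 = 58
s_2 = 284
t_2 = 198
s_3 = 28
t_3 = 216
b_4 = 262
c_4 = 30
s_5 = 48
t_5 = 324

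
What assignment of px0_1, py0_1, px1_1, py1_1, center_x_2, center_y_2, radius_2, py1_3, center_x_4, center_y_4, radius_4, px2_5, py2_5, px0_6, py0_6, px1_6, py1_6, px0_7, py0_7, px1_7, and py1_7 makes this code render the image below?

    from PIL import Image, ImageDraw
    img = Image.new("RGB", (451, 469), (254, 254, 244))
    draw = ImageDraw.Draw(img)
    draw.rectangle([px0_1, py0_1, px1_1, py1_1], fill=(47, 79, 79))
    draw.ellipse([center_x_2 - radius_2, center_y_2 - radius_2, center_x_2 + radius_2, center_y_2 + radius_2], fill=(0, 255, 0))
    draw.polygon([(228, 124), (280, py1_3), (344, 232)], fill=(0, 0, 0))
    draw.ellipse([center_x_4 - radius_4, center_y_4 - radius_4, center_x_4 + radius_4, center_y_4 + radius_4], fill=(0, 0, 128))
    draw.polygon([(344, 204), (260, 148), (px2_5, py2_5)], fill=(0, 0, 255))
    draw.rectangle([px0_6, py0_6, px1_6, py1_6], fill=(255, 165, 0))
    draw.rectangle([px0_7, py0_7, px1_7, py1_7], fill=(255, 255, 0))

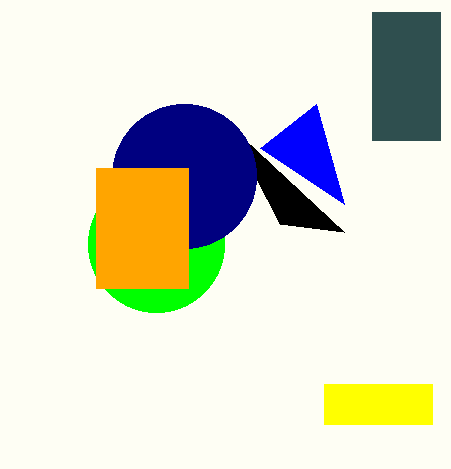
px0_1 = 372; py0_1 = 12; px1_1 = 440; py1_1 = 140; center_x_2 = 156; center_y_2 = 244; radius_2 = 68; py1_3 = 224; center_x_4 = 184; center_y_4 = 176; radius_4 = 72; px2_5 = 316; py2_5 = 104; px0_6 = 96; py0_6 = 168; px1_6 = 188; py1_6 = 288; px0_7 = 324; py0_7 = 384; px1_7 = 432; py1_7 = 424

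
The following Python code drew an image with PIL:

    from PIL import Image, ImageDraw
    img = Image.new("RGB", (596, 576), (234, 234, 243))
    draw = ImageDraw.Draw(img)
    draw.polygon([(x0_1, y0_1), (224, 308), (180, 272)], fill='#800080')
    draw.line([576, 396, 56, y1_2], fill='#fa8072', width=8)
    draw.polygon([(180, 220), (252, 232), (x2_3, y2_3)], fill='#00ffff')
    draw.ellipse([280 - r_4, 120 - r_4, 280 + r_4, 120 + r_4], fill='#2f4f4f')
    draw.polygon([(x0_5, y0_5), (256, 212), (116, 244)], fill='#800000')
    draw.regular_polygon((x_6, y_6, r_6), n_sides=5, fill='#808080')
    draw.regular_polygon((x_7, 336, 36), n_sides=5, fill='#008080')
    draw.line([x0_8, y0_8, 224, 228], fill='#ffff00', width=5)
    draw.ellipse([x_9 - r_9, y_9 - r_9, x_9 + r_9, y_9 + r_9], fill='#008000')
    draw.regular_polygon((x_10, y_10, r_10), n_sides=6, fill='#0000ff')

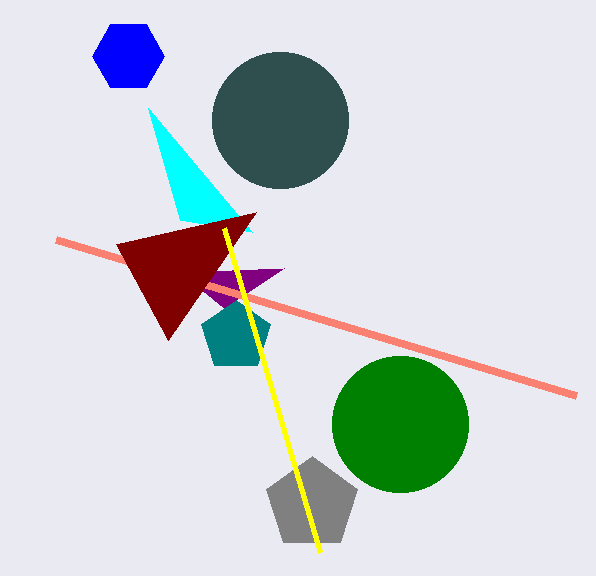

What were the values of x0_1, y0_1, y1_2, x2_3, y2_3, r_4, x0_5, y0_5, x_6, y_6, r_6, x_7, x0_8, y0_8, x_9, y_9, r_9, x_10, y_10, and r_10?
x0_1 = 284; y0_1 = 268; y1_2 = 240; x2_3 = 148; y2_3 = 108; r_4 = 68; x0_5 = 168; y0_5 = 340; x_6 = 312; y_6 = 504; r_6 = 48; x_7 = 236; x0_8 = 320; y0_8 = 552; x_9 = 400; y_9 = 424; r_9 = 68; x_10 = 128; y_10 = 56; r_10 = 36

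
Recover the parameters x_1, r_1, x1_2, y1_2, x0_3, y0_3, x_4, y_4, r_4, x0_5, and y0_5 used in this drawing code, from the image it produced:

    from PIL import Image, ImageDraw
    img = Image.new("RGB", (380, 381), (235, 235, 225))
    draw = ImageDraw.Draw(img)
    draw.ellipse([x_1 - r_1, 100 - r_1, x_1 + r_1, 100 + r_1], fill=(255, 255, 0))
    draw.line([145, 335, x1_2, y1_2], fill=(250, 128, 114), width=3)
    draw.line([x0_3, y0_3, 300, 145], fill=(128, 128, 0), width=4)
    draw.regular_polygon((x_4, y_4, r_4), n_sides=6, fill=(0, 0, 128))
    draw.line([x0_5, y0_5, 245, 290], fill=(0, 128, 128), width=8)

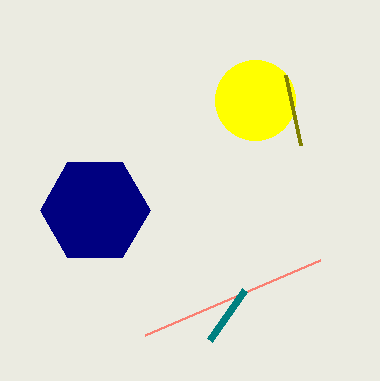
x_1 = 255; r_1 = 40; x1_2 = 320; y1_2 = 260; x0_3 = 285; y0_3 = 75; x_4 = 95; y_4 = 210; r_4 = 55; x0_5 = 210; y0_5 = 340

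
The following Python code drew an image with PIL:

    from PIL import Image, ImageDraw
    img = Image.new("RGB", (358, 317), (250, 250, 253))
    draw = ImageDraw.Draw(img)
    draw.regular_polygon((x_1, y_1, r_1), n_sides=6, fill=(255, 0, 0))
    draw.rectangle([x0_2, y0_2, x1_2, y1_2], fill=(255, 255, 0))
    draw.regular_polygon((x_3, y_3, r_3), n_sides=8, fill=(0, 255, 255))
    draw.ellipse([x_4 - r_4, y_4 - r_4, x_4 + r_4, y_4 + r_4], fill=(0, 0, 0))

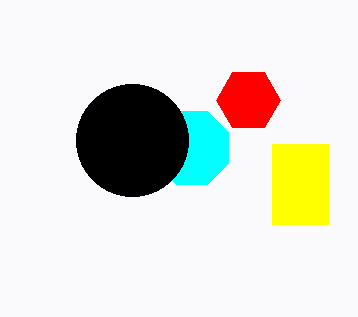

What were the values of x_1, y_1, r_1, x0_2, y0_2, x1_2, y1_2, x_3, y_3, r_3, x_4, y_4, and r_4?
x_1 = 248
y_1 = 100
r_1 = 32
x0_2 = 272
y0_2 = 144
x1_2 = 328
y1_2 = 224
x_3 = 192
y_3 = 148
r_3 = 40
x_4 = 132
y_4 = 140
r_4 = 56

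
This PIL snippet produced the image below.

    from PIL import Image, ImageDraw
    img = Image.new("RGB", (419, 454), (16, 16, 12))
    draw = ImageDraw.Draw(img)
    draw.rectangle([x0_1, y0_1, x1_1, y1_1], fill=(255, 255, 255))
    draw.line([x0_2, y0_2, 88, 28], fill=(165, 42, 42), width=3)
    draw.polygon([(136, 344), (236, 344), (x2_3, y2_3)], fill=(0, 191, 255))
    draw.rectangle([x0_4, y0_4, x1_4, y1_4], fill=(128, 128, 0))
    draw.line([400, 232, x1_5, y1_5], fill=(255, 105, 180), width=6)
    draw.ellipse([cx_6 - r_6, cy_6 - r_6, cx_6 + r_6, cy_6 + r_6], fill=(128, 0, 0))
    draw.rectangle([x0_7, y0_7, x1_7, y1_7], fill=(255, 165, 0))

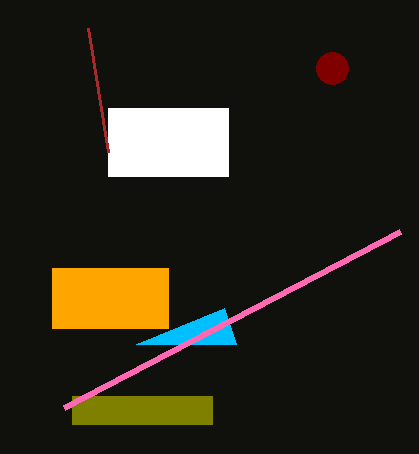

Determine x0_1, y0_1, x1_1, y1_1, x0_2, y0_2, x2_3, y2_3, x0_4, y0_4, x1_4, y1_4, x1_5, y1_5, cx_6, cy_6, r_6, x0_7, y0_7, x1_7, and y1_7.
x0_1 = 108
y0_1 = 108
x1_1 = 228
y1_1 = 176
x0_2 = 108
y0_2 = 152
x2_3 = 224
y2_3 = 308
x0_4 = 72
y0_4 = 396
x1_4 = 212
y1_4 = 424
x1_5 = 64
y1_5 = 408
cx_6 = 332
cy_6 = 68
r_6 = 16
x0_7 = 52
y0_7 = 268
x1_7 = 168
y1_7 = 328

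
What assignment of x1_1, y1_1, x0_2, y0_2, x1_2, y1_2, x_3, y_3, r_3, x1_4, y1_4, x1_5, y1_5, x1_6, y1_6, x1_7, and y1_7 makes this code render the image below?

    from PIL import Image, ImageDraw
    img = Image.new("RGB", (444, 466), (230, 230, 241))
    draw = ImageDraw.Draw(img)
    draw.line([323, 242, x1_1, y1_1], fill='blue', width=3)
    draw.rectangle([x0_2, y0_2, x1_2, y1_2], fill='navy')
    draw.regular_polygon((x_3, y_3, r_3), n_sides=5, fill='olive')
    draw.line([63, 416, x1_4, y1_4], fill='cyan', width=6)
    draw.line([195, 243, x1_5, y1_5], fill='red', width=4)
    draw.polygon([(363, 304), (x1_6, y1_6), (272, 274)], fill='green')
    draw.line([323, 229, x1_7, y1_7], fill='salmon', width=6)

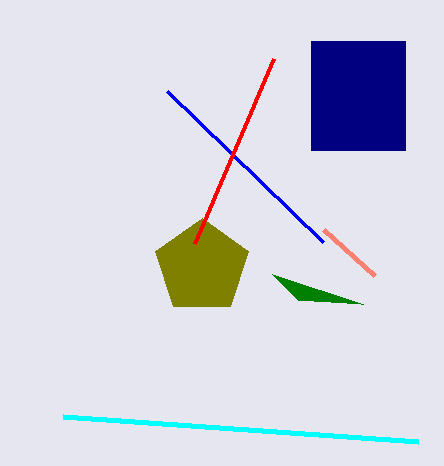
x1_1 = 167, y1_1 = 91, x0_2 = 311, y0_2 = 41, x1_2 = 405, y1_2 = 150, x_3 = 202, y_3 = 267, r_3 = 49, x1_4 = 418, y1_4 = 441, x1_5 = 274, y1_5 = 58, x1_6 = 298, y1_6 = 300, x1_7 = 374, y1_7 = 275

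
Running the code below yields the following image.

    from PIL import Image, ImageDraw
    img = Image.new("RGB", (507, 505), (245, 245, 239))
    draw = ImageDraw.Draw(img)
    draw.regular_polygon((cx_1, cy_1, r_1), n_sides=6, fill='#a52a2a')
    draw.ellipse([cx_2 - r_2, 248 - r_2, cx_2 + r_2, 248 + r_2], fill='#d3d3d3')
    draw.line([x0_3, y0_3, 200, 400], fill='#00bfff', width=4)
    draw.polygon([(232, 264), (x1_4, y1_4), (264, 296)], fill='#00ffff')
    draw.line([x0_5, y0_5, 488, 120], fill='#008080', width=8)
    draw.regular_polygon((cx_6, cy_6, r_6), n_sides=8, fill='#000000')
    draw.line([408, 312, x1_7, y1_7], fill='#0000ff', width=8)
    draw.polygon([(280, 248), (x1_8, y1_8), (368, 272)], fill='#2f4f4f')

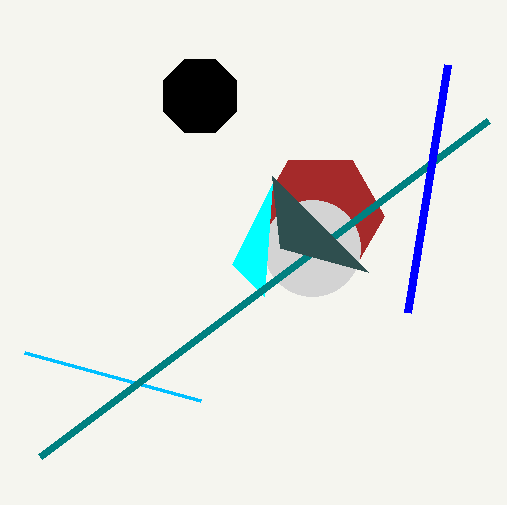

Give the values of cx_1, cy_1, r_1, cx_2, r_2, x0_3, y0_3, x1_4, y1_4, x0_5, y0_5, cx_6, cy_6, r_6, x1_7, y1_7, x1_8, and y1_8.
cx_1 = 320
cy_1 = 216
r_1 = 64
cx_2 = 312
r_2 = 48
x0_3 = 24
y0_3 = 352
x1_4 = 272
y1_4 = 184
x0_5 = 40
y0_5 = 456
cx_6 = 200
cy_6 = 96
r_6 = 40
x1_7 = 448
y1_7 = 64
x1_8 = 272
y1_8 = 176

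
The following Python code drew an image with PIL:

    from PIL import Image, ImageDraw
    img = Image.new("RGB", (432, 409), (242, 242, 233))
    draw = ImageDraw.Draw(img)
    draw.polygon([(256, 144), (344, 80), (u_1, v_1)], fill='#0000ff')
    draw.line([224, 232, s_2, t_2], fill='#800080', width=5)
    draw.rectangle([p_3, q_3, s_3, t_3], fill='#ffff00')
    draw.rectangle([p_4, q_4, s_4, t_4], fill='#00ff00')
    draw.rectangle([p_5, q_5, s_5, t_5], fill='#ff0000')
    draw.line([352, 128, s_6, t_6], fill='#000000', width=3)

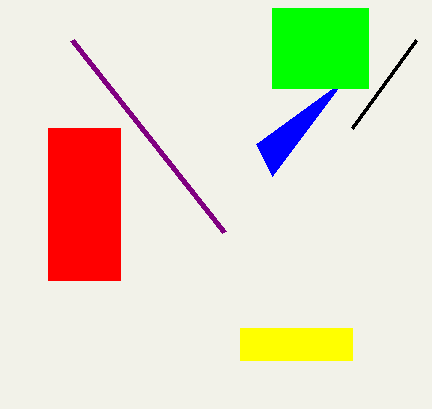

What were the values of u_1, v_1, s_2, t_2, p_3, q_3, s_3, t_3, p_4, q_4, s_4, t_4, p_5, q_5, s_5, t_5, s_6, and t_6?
u_1 = 272, v_1 = 176, s_2 = 72, t_2 = 40, p_3 = 240, q_3 = 328, s_3 = 352, t_3 = 360, p_4 = 272, q_4 = 8, s_4 = 368, t_4 = 88, p_5 = 48, q_5 = 128, s_5 = 120, t_5 = 280, s_6 = 416, t_6 = 40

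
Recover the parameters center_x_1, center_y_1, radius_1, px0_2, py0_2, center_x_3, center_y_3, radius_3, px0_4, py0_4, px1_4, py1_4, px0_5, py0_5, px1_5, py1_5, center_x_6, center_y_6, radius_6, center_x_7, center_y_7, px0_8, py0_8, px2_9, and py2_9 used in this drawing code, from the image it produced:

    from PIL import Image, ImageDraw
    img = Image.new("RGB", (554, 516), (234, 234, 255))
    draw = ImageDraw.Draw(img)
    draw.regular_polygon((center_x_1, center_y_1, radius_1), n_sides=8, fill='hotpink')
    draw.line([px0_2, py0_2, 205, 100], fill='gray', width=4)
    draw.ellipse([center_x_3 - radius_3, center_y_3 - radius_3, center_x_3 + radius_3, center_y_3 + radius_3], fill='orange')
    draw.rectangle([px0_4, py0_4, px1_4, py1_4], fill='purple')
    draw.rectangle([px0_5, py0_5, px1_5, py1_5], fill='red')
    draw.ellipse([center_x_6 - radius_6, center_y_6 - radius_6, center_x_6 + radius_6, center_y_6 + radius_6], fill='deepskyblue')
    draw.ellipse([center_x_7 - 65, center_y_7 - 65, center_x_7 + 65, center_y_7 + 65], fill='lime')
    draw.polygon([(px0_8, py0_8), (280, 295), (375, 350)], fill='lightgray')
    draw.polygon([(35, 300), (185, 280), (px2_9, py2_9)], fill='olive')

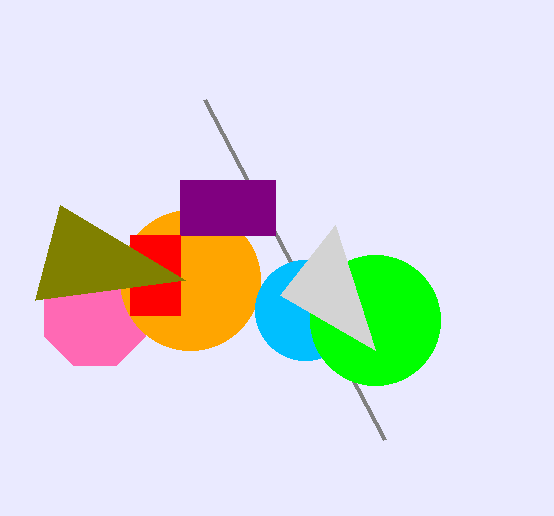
center_x_1 = 95; center_y_1 = 315; radius_1 = 55; px0_2 = 385; py0_2 = 440; center_x_3 = 190; center_y_3 = 280; radius_3 = 70; px0_4 = 180; py0_4 = 180; px1_4 = 275; py1_4 = 235; px0_5 = 130; py0_5 = 235; px1_5 = 180; py1_5 = 315; center_x_6 = 305; center_y_6 = 310; radius_6 = 50; center_x_7 = 375; center_y_7 = 320; px0_8 = 335; py0_8 = 225; px2_9 = 60; py2_9 = 205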